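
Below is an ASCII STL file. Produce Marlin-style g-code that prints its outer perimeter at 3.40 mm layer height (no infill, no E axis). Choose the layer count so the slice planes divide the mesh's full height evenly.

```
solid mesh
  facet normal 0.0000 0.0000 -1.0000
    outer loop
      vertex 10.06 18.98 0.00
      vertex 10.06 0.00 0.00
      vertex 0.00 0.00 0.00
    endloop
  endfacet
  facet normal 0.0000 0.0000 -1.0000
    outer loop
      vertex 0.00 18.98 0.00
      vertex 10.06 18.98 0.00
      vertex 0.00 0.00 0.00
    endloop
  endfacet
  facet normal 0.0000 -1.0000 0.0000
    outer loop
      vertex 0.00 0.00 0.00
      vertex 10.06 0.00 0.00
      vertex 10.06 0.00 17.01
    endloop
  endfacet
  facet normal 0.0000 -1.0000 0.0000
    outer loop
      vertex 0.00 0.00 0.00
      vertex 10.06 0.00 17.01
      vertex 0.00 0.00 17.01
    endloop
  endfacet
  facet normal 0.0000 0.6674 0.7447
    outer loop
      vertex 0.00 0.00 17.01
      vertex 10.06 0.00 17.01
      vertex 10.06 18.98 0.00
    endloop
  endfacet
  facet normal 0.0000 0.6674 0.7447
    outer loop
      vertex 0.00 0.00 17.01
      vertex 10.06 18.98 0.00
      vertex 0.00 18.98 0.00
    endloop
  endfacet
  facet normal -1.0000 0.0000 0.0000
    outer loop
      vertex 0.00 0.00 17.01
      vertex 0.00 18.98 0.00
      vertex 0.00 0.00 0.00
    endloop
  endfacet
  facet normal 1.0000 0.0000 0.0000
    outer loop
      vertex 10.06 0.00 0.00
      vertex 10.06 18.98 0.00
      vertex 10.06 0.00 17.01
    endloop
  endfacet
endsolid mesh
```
; perimeter-only toolpath
G21 ; units = mm
G90 ; absolute positioning
G28 ; home
; layer 1
G0 Z3.40
G0 X0.00 Y0.00
G1 X10.06 Y0.00
G1 X10.06 Y15.18
G1 X0.00 Y15.18
G1 X0.00 Y0.00
; layer 2
G0 Z6.80
G0 X0.00 Y0.00
G1 X10.06 Y0.00
G1 X10.06 Y11.39
G1 X0.00 Y11.39
G1 X0.00 Y0.00
; layer 3
G0 Z10.21
G0 X0.00 Y0.00
G1 X10.06 Y0.00
G1 X10.06 Y7.59
G1 X0.00 Y7.59
G1 X0.00 Y0.00
; layer 4
G0 Z13.61
G0 X0.00 Y0.00
G1 X10.06 Y0.00
G1 X10.06 Y3.80
G1 X0.00 Y3.80
G1 X0.00 Y0.00
M2 ; end

The solid is a wedge (ramp): 10.1 × 19 mm base, rising to 17 mm along the y=0 edge and sloping linearly to z=0 at y=19. Slicing at Δz = 3.40 mm — 5 equal slices spanning the solid's height, so layer i sits at z = i·h/5 — gives 4 non-empty perimeters. Each is a 4-segment closed polygon; G0 lifts to the layer z and rapids to the start vertex, then G1 traces the edges. The cross-section shrinks linearly with z (the slice at the apex is degenerate and omitted).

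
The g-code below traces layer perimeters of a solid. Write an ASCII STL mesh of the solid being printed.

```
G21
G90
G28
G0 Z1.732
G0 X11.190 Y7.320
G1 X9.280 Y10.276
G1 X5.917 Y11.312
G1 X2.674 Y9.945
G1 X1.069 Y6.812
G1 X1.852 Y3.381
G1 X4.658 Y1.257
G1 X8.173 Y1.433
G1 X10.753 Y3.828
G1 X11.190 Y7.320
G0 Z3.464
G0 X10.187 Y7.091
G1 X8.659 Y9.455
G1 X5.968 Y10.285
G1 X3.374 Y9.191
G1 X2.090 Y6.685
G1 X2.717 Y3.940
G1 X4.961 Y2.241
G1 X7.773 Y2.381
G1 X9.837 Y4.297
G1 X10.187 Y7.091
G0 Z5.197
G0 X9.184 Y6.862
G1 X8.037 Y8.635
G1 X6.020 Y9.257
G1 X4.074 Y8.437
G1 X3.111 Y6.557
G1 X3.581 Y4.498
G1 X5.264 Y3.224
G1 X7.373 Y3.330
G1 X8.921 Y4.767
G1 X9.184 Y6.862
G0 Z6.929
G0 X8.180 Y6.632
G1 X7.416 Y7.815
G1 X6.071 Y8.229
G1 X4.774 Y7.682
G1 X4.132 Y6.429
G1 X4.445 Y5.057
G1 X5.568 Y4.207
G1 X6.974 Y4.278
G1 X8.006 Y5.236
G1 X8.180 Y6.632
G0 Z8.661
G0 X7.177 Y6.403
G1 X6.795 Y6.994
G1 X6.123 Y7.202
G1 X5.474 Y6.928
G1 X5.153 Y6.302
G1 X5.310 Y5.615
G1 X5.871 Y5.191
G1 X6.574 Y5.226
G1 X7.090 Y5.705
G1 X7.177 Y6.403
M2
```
solid part
  facet normal 0.0000 0.0000 -1.0000
    outer loop
      vertex 5.865 12.340 0.000
      vertex 9.901 11.096 0.000
      vertex 12.193 7.549 0.000
    endloop
  endfacet
  facet normal 0.0000 0.0000 -1.0000
    outer loop
      vertex 1.974 10.699 0.000
      vertex 5.865 12.340 0.000
      vertex 12.193 7.549 0.000
    endloop
  endfacet
  facet normal 0.0000 0.0000 -1.0000
    outer loop
      vertex 0.048 6.940 0.000
      vertex 1.974 10.699 0.000
      vertex 12.193 7.549 0.000
    endloop
  endfacet
  facet normal 0.0000 0.0000 -1.0000
    outer loop
      vertex 0.988 2.823 0.000
      vertex 0.048 6.940 0.000
      vertex 12.193 7.549 0.000
    endloop
  endfacet
  facet normal 0.0000 0.0000 -1.0000
    outer loop
      vertex 4.355 0.274 0.000
      vertex 0.988 2.823 0.000
      vertex 12.193 7.549 0.000
    endloop
  endfacet
  facet normal 0.0000 0.0000 -1.0000
    outer loop
      vertex 8.573 0.485 0.000
      vertex 4.355 0.274 0.000
      vertex 12.193 7.549 0.000
    endloop
  endfacet
  facet normal 0.0000 0.0000 -1.0000
    outer loop
      vertex 11.669 3.359 0.000
      vertex 8.573 0.485 0.000
      vertex 12.193 7.549 0.000
    endloop
  endfacet
  facet normal 0.7334 0.4739 0.4874
    outer loop
      vertex 12.193 7.549 0.000
      vertex 9.901 11.096 0.000
      vertex 6.174 6.174 10.393
    endloop
  endfacet
  facet normal 0.2572 0.8344 0.4874
    outer loop
      vertex 9.901 11.096 0.000
      vertex 5.865 12.340 0.000
      vertex 6.174 6.174 10.393
    endloop
  endfacet
  facet normal -0.3393 0.8045 0.4874
    outer loop
      vertex 5.865 12.340 0.000
      vertex 1.974 10.699 0.000
      vertex 6.174 6.174 10.393
    endloop
  endfacet
  facet normal -0.7771 0.3982 0.4874
    outer loop
      vertex 1.974 10.699 0.000
      vertex 0.048 6.940 0.000
      vertex 6.174 6.174 10.393
    endloop
  endfacet
  facet normal -0.8513 -0.1944 0.4874
    outer loop
      vertex 0.048 6.940 0.000
      vertex 0.988 2.823 0.000
      vertex 6.174 6.174 10.393
    endloop
  endfacet
  facet normal -0.5270 -0.6962 0.4874
    outer loop
      vertex 0.988 2.823 0.000
      vertex 4.355 0.274 0.000
      vertex 6.174 6.174 10.393
    endloop
  endfacet
  facet normal 0.0436 -0.8721 0.4874
    outer loop
      vertex 4.355 0.274 0.000
      vertex 8.573 0.485 0.000
      vertex 6.174 6.174 10.393
    endloop
  endfacet
  facet normal 0.5941 -0.6399 0.4874
    outer loop
      vertex 8.573 0.485 0.000
      vertex 11.669 3.359 0.000
      vertex 6.174 6.174 10.393
    endloop
  endfacet
  facet normal 0.8664 -0.1084 0.4874
    outer loop
      vertex 11.669 3.359 0.000
      vertex 12.193 7.549 0.000
      vertex 6.174 6.174 10.393
    endloop
  endfacet
endsolid part

The G0 Z moves step by Δz≈1.732 mm. The G1 loops shrink linearly with z, so the solid tapers from its base footprint up to z≈10.4. Closing with a flat bottom cap and the tapered top and triangulating gives 16 facets — a regular 9-sided pyramid, base circumscribed radius ≈ 6.17 mm, apex at z ≈ 10.4 mm.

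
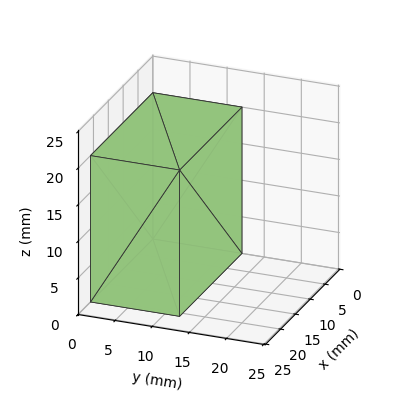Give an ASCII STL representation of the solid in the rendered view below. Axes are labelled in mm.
Reading the render: the shape is a rectangular box, roughly 21 × 12 mm footprint and 20 mm tall (dimensions read to the nearest mm from the axis ticks). For the STL, each face is triangulated and given an outward normal.

solid part
  facet normal 0.0000 0.0000 -1.0000
    outer loop
      vertex 21.00 12.00 0.00
      vertex 21.00 0.00 0.00
      vertex 0.00 0.00 0.00
    endloop
  endfacet
  facet normal 0.0000 0.0000 -1.0000
    outer loop
      vertex 0.00 12.00 0.00
      vertex 21.00 12.00 0.00
      vertex 0.00 0.00 0.00
    endloop
  endfacet
  facet normal 0.0000 0.0000 1.0000
    outer loop
      vertex 0.00 0.00 20.00
      vertex 21.00 0.00 20.00
      vertex 21.00 12.00 20.00
    endloop
  endfacet
  facet normal 0.0000 0.0000 1.0000
    outer loop
      vertex 0.00 0.00 20.00
      vertex 21.00 12.00 20.00
      vertex 0.00 12.00 20.00
    endloop
  endfacet
  facet normal 0.0000 -1.0000 0.0000
    outer loop
      vertex 0.00 0.00 0.00
      vertex 21.00 0.00 0.00
      vertex 21.00 0.00 20.00
    endloop
  endfacet
  facet normal 0.0000 -1.0000 0.0000
    outer loop
      vertex 0.00 0.00 0.00
      vertex 21.00 0.00 20.00
      vertex 0.00 0.00 20.00
    endloop
  endfacet
  facet normal 0.0000 1.0000 0.0000
    outer loop
      vertex 21.00 12.00 20.00
      vertex 21.00 12.00 0.00
      vertex 0.00 12.00 0.00
    endloop
  endfacet
  facet normal 0.0000 1.0000 0.0000
    outer loop
      vertex 0.00 12.00 20.00
      vertex 21.00 12.00 20.00
      vertex 0.00 12.00 0.00
    endloop
  endfacet
  facet normal -1.0000 0.0000 0.0000
    outer loop
      vertex 0.00 12.00 20.00
      vertex 0.00 12.00 0.00
      vertex 0.00 0.00 0.00
    endloop
  endfacet
  facet normal -1.0000 0.0000 0.0000
    outer loop
      vertex 0.00 0.00 20.00
      vertex 0.00 12.00 20.00
      vertex 0.00 0.00 0.00
    endloop
  endfacet
  facet normal 1.0000 0.0000 0.0000
    outer loop
      vertex 21.00 0.00 0.00
      vertex 21.00 12.00 0.00
      vertex 21.00 12.00 20.00
    endloop
  endfacet
  facet normal 1.0000 0.0000 0.0000
    outer loop
      vertex 21.00 0.00 0.00
      vertex 21.00 12.00 20.00
      vertex 21.00 0.00 20.00
    endloop
  endfacet
endsolid part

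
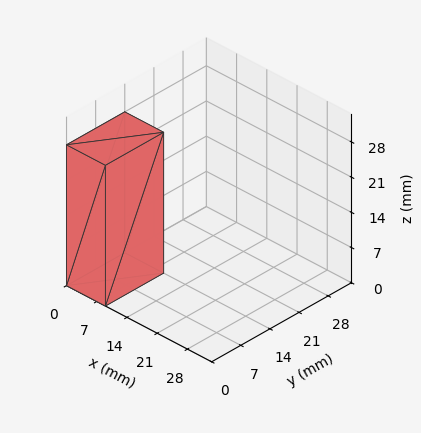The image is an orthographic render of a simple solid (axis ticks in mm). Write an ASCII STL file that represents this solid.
Reading the render: the shape is a rectangular box, roughly 9 × 14 mm footprint and 28 mm tall (dimensions read to the nearest mm from the axis ticks). For the STL, each face is triangulated and given an outward normal.

solid part
  facet normal 0.0000 0.0000 -1.0000
    outer loop
      vertex 9.0 14.0 0.0
      vertex 9.0 0.0 0.0
      vertex 0.0 0.0 0.0
    endloop
  endfacet
  facet normal 0.0000 0.0000 -1.0000
    outer loop
      vertex 0.0 14.0 0.0
      vertex 9.0 14.0 0.0
      vertex 0.0 0.0 0.0
    endloop
  endfacet
  facet normal 0.0000 0.0000 1.0000
    outer loop
      vertex 0.0 0.0 28.0
      vertex 9.0 0.0 28.0
      vertex 9.0 14.0 28.0
    endloop
  endfacet
  facet normal 0.0000 0.0000 1.0000
    outer loop
      vertex 0.0 0.0 28.0
      vertex 9.0 14.0 28.0
      vertex 0.0 14.0 28.0
    endloop
  endfacet
  facet normal 0.0000 -1.0000 0.0000
    outer loop
      vertex 0.0 0.0 0.0
      vertex 9.0 0.0 0.0
      vertex 9.0 0.0 28.0
    endloop
  endfacet
  facet normal 0.0000 -1.0000 0.0000
    outer loop
      vertex 0.0 0.0 0.0
      vertex 9.0 0.0 28.0
      vertex 0.0 0.0 28.0
    endloop
  endfacet
  facet normal 0.0000 1.0000 0.0000
    outer loop
      vertex 9.0 14.0 28.0
      vertex 9.0 14.0 0.0
      vertex 0.0 14.0 0.0
    endloop
  endfacet
  facet normal 0.0000 1.0000 0.0000
    outer loop
      vertex 0.0 14.0 28.0
      vertex 9.0 14.0 28.0
      vertex 0.0 14.0 0.0
    endloop
  endfacet
  facet normal -1.0000 0.0000 0.0000
    outer loop
      vertex 0.0 14.0 28.0
      vertex 0.0 14.0 0.0
      vertex 0.0 0.0 0.0
    endloop
  endfacet
  facet normal -1.0000 0.0000 0.0000
    outer loop
      vertex 0.0 0.0 28.0
      vertex 0.0 14.0 28.0
      vertex 0.0 0.0 0.0
    endloop
  endfacet
  facet normal 1.0000 0.0000 0.0000
    outer loop
      vertex 9.0 0.0 0.0
      vertex 9.0 14.0 0.0
      vertex 9.0 14.0 28.0
    endloop
  endfacet
  facet normal 1.0000 0.0000 0.0000
    outer loop
      vertex 9.0 0.0 0.0
      vertex 9.0 14.0 28.0
      vertex 9.0 0.0 28.0
    endloop
  endfacet
endsolid part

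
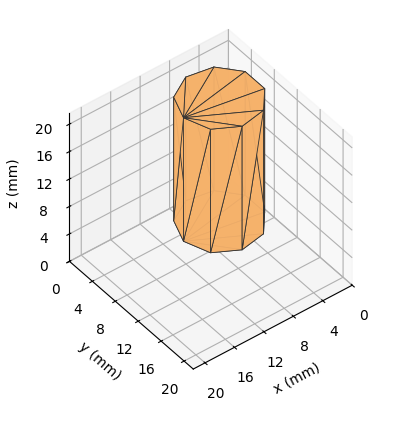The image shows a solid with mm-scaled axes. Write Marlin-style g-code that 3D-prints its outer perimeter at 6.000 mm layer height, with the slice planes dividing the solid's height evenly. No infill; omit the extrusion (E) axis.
Reading the render: the shape is a regular 9-sided prism (a cylinder approximated with 9 flat sides), circumscribed radius ≈ 5 mm, height ≈ 18 mm (dimensions read to the nearest mm from the axis ticks). For the g-code, the solid's height is divided into equal slices at the stated Δz and each level perimeter traced with G1 moves after a G0 lift.

; perimeter-only toolpath
G21 ; units = mm
G90 ; absolute positioning
G28 ; home
; layer 1
G0 Z6.000
G0 X10.000 Y5.000
G1 X8.830 Y8.214
G1 X5.868 Y9.924
G1 X2.500 Y9.330
G1 X0.302 Y6.710
G1 X0.302 Y3.290
G1 X2.500 Y0.670
G1 X5.868 Y0.076
G1 X8.830 Y1.786
G1 X10.000 Y5.000
; layer 2
G0 Z12.000
G0 X10.000 Y5.000
G1 X8.830 Y8.214
G1 X5.868 Y9.924
G1 X2.500 Y9.330
G1 X0.302 Y6.710
G1 X0.302 Y3.290
G1 X2.500 Y0.670
G1 X5.868 Y0.076
G1 X8.830 Y1.786
G1 X10.000 Y5.000
; layer 3
G0 Z18.000
G0 X10.000 Y5.000
G1 X8.830 Y8.214
G1 X5.868 Y9.924
G1 X2.500 Y9.330
G1 X0.302 Y6.710
G1 X0.302 Y3.290
G1 X2.500 Y0.670
G1 X5.868 Y0.076
G1 X8.830 Y1.786
G1 X10.000 Y5.000
M2 ; end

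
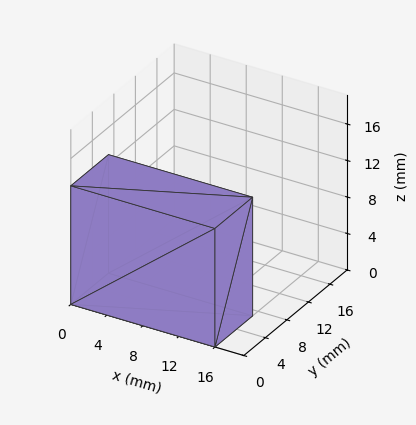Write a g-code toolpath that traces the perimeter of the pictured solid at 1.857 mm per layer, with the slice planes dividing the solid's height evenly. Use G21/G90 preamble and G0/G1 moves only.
Reading the render: the shape is a rectangular box, roughly 16 × 7 mm footprint and 13 mm tall (dimensions read to the nearest mm from the axis ticks). For the g-code, the solid's height is divided into equal slices at the stated Δz and each level perimeter traced with G1 moves after a G0 lift.

; perimeter-only toolpath
G21 ; units = mm
G90 ; absolute positioning
G28 ; home
; layer 1
G0 Z1.857
G0 X0.000 Y0.000
G1 X16.000 Y0.000
G1 X16.000 Y7.000
G1 X0.000 Y7.000
G1 X0.000 Y0.000
; layer 2
G0 Z3.714
G0 X0.000 Y0.000
G1 X16.000 Y0.000
G1 X16.000 Y7.000
G1 X0.000 Y7.000
G1 X0.000 Y0.000
; layer 3
G0 Z5.571
G0 X0.000 Y0.000
G1 X16.000 Y0.000
G1 X16.000 Y7.000
G1 X0.000 Y7.000
G1 X0.000 Y0.000
; layer 4
G0 Z7.429
G0 X0.000 Y0.000
G1 X16.000 Y0.000
G1 X16.000 Y7.000
G1 X0.000 Y7.000
G1 X0.000 Y0.000
; layer 5
G0 Z9.286
G0 X0.000 Y0.000
G1 X16.000 Y0.000
G1 X16.000 Y7.000
G1 X0.000 Y7.000
G1 X0.000 Y0.000
; layer 6
G0 Z11.143
G0 X0.000 Y0.000
G1 X16.000 Y0.000
G1 X16.000 Y7.000
G1 X0.000 Y7.000
G1 X0.000 Y0.000
; layer 7
G0 Z13.000
G0 X0.000 Y0.000
G1 X16.000 Y0.000
G1 X16.000 Y7.000
G1 X0.000 Y7.000
G1 X0.000 Y0.000
M2 ; end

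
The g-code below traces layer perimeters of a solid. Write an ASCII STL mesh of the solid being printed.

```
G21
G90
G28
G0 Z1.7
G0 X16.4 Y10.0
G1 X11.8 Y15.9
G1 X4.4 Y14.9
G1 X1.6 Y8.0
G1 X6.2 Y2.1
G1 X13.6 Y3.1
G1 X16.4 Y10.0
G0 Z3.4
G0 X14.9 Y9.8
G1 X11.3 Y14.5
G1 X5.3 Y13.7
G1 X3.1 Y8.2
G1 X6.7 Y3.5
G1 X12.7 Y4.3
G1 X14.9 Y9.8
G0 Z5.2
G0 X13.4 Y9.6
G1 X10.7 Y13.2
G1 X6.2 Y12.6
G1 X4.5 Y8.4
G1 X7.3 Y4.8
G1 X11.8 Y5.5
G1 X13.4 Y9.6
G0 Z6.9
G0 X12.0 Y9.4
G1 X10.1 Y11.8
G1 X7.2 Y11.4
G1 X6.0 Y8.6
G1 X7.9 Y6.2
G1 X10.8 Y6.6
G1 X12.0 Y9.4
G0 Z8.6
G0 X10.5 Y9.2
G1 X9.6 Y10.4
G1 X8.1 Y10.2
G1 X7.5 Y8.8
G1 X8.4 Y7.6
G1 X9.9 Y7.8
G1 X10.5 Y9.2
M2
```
solid part
  facet normal 0.0000 0.0000 -1.0000
    outer loop
      vertex 3.5 16.1 0.0
      vertex 12.4 17.3 0.0
      vertex 17.9 10.2 0.0
    endloop
  endfacet
  facet normal 0.0000 0.0000 -1.0000
    outer loop
      vertex 0.1 7.8 0.0
      vertex 3.5 16.1 0.0
      vertex 17.9 10.2 0.0
    endloop
  endfacet
  facet normal 0.0000 0.0000 -1.0000
    outer loop
      vertex 5.6 0.7 0.0
      vertex 0.1 7.8 0.0
      vertex 17.9 10.2 0.0
    endloop
  endfacet
  facet normal 0.0000 0.0000 -1.0000
    outer loop
      vertex 14.5 1.9 0.0
      vertex 5.6 0.7 0.0
      vertex 17.9 10.2 0.0
    endloop
  endfacet
  facet normal 0.6311 0.4889 0.6023
    outer loop
      vertex 17.9 10.2 0.0
      vertex 12.4 17.3 0.0
      vertex 9.0 9.0 10.3
    endloop
  endfacet
  facet normal -0.1067 0.7911 0.6023
    outer loop
      vertex 12.4 17.3 0.0
      vertex 3.5 16.1 0.0
      vertex 9.0 9.0 10.3
    endloop
  endfacet
  facet normal -0.7384 0.3025 0.6028
    outer loop
      vertex 3.5 16.1 0.0
      vertex 0.1 7.8 0.0
      vertex 9.0 9.0 10.3
    endloop
  endfacet
  facet normal -0.6311 -0.4889 0.6023
    outer loop
      vertex 0.1 7.8 0.0
      vertex 5.6 0.7 0.0
      vertex 9.0 9.0 10.3
    endloop
  endfacet
  facet normal 0.1067 -0.7911 0.6023
    outer loop
      vertex 5.6 0.7 0.0
      vertex 14.5 1.9 0.0
      vertex 9.0 9.0 10.3
    endloop
  endfacet
  facet normal 0.7384 -0.3025 0.6028
    outer loop
      vertex 14.5 1.9 0.0
      vertex 17.9 10.2 0.0
      vertex 9.0 9.0 10.3
    endloop
  endfacet
endsolid part

The G0 Z moves step by Δz≈1.7 mm. The G1 loops shrink linearly with z, so the solid tapers from its base footprint up to z≈10.3. Closing with a flat bottom cap and the tapered top and triangulating gives 10 facets — a regular 6-sided pyramid, base circumscribed radius ≈ 9 mm, apex at z ≈ 10.3 mm.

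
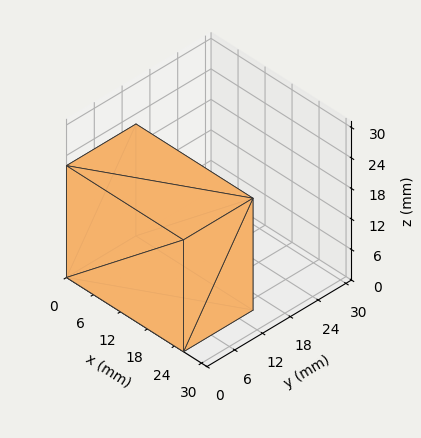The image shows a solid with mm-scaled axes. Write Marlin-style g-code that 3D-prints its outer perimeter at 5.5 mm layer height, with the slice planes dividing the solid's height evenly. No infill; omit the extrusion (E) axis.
Reading the render: the shape is a rectangular box, roughly 26 × 15 mm footprint and 22 mm tall (dimensions read to the nearest mm from the axis ticks). For the g-code, the solid's height is divided into equal slices at the stated Δz and each level perimeter traced with G1 moves after a G0 lift.

; perimeter-only toolpath
G21 ; units = mm
G90 ; absolute positioning
G28 ; home
; layer 1
G0 Z5.5
G0 X0.0 Y0.0
G1 X26.0 Y0.0
G1 X26.0 Y15.0
G1 X0.0 Y15.0
G1 X0.0 Y0.0
; layer 2
G0 Z11.0
G0 X0.0 Y0.0
G1 X26.0 Y0.0
G1 X26.0 Y15.0
G1 X0.0 Y15.0
G1 X0.0 Y0.0
; layer 3
G0 Z16.5
G0 X0.0 Y0.0
G1 X26.0 Y0.0
G1 X26.0 Y15.0
G1 X0.0 Y15.0
G1 X0.0 Y0.0
; layer 4
G0 Z22.0
G0 X0.0 Y0.0
G1 X26.0 Y0.0
G1 X26.0 Y15.0
G1 X0.0 Y15.0
G1 X0.0 Y0.0
M2 ; end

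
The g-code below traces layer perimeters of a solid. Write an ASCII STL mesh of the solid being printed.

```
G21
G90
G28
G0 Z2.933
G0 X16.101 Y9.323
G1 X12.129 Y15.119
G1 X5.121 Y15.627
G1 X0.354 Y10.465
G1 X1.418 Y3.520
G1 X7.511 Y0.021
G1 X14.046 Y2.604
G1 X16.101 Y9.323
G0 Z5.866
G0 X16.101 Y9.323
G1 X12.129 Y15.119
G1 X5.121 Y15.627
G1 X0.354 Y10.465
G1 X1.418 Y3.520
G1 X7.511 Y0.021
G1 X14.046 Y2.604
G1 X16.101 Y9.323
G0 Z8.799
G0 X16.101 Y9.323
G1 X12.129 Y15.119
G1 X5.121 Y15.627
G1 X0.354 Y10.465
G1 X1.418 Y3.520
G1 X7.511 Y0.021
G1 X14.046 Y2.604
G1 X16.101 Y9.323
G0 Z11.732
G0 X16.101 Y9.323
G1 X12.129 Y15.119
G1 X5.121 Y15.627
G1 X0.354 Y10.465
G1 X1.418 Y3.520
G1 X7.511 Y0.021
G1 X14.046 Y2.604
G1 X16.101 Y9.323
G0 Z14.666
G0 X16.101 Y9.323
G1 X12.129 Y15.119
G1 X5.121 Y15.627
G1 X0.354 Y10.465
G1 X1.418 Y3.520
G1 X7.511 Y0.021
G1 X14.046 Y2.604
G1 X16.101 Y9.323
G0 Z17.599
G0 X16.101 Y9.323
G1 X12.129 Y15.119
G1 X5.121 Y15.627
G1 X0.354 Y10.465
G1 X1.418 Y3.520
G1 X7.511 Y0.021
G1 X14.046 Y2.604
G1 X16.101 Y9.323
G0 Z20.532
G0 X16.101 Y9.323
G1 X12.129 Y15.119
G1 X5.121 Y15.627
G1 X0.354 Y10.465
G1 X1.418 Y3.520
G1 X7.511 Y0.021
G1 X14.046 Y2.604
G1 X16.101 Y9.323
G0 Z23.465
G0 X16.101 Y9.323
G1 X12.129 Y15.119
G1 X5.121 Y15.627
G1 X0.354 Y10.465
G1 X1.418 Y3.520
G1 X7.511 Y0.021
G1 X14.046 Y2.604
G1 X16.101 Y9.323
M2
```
solid part
  facet normal 0.0000 0.0000 -1.0000
    outer loop
      vertex 5.121 15.627 0.000
      vertex 12.129 15.119 0.000
      vertex 16.101 9.323 0.000
    endloop
  endfacet
  facet normal 0.0000 0.0000 -1.0000
    outer loop
      vertex 0.354 10.465 0.000
      vertex 5.121 15.627 0.000
      vertex 16.101 9.323 0.000
    endloop
  endfacet
  facet normal 0.0000 0.0000 -1.0000
    outer loop
      vertex 1.418 3.520 0.000
      vertex 0.354 10.465 0.000
      vertex 16.101 9.323 0.000
    endloop
  endfacet
  facet normal 0.0000 0.0000 -1.0000
    outer loop
      vertex 7.511 0.021 0.000
      vertex 1.418 3.520 0.000
      vertex 16.101 9.323 0.000
    endloop
  endfacet
  facet normal 0.0000 0.0000 -1.0000
    outer loop
      vertex 14.046 2.604 0.000
      vertex 7.511 0.021 0.000
      vertex 16.101 9.323 0.000
    endloop
  endfacet
  facet normal 0.0000 0.0000 1.0000
    outer loop
      vertex 16.101 9.323 23.465
      vertex 12.129 15.119 23.465
      vertex 5.121 15.627 23.465
    endloop
  endfacet
  facet normal 0.0000 0.0000 1.0000
    outer loop
      vertex 16.101 9.323 23.465
      vertex 5.121 15.627 23.465
      vertex 0.354 10.465 23.465
    endloop
  endfacet
  facet normal 0.0000 0.0000 1.0000
    outer loop
      vertex 16.101 9.323 23.465
      vertex 0.354 10.465 23.465
      vertex 1.418 3.520 23.465
    endloop
  endfacet
  facet normal 0.0000 0.0000 1.0000
    outer loop
      vertex 16.101 9.323 23.465
      vertex 1.418 3.520 23.465
      vertex 7.511 0.021 23.465
    endloop
  endfacet
  facet normal 0.0000 0.0000 1.0000
    outer loop
      vertex 16.101 9.323 23.465
      vertex 7.511 0.021 23.465
      vertex 14.046 2.604 23.465
    endloop
  endfacet
  facet normal 0.8249 0.5653 0.0000
    outer loop
      vertex 16.101 9.323 0.000
      vertex 12.129 15.119 0.000
      vertex 12.129 15.119 23.465
    endloop
  endfacet
  facet normal 0.8249 0.5653 0.0000
    outer loop
      vertex 16.101 9.323 0.000
      vertex 12.129 15.119 23.465
      vertex 16.101 9.323 23.465
    endloop
  endfacet
  facet normal 0.0723 0.9974 0.0000
    outer loop
      vertex 12.129 15.119 0.000
      vertex 5.121 15.627 0.000
      vertex 5.121 15.627 23.465
    endloop
  endfacet
  facet normal 0.0723 0.9974 0.0000
    outer loop
      vertex 12.129 15.119 0.000
      vertex 5.121 15.627 23.465
      vertex 12.129 15.119 23.465
    endloop
  endfacet
  facet normal -0.7347 0.6784 0.0000
    outer loop
      vertex 5.121 15.627 0.000
      vertex 0.354 10.465 0.000
      vertex 0.354 10.465 23.465
    endloop
  endfacet
  facet normal -0.7347 0.6784 0.0000
    outer loop
      vertex 5.121 15.627 0.000
      vertex 0.354 10.465 23.465
      vertex 5.121 15.627 23.465
    endloop
  endfacet
  facet normal -0.9885 -0.1514 0.0000
    outer loop
      vertex 0.354 10.465 0.000
      vertex 1.418 3.520 0.000
      vertex 1.418 3.520 23.465
    endloop
  endfacet
  facet normal -0.9885 -0.1514 0.0000
    outer loop
      vertex 0.354 10.465 0.000
      vertex 1.418 3.520 23.465
      vertex 0.354 10.465 23.465
    endloop
  endfacet
  facet normal -0.4980 -0.8672 0.0000
    outer loop
      vertex 1.418 3.520 0.000
      vertex 7.511 0.021 0.000
      vertex 7.511 0.021 23.465
    endloop
  endfacet
  facet normal -0.4980 -0.8672 0.0000
    outer loop
      vertex 1.418 3.520 0.000
      vertex 7.511 0.021 23.465
      vertex 1.418 3.520 23.465
    endloop
  endfacet
  facet normal 0.3676 -0.9300 0.0000
    outer loop
      vertex 7.511 0.021 0.000
      vertex 14.046 2.604 0.000
      vertex 14.046 2.604 23.465
    endloop
  endfacet
  facet normal 0.3676 -0.9300 0.0000
    outer loop
      vertex 7.511 0.021 0.000
      vertex 14.046 2.604 23.465
      vertex 7.511 0.021 23.465
    endloop
  endfacet
  facet normal 0.9563 -0.2925 0.0000
    outer loop
      vertex 14.046 2.604 0.000
      vertex 16.101 9.323 0.000
      vertex 16.101 9.323 23.465
    endloop
  endfacet
  facet normal 0.9563 -0.2925 0.0000
    outer loop
      vertex 14.046 2.604 0.000
      vertex 16.101 9.323 23.465
      vertex 14.046 2.604 23.465
    endloop
  endfacet
endsolid part

The G0 Z moves step by Δz≈2.933 mm. Every layer's G1 loop is the same polygon, so the solid is a straight extrusion of it from z=0 to z≈23.5. Closing with flat bottom and top caps and triangulating gives 24 facets — a regular 7-sided prism (a cylinder approximated with 7 flat sides), circumscribed radius ≈ 8.1 mm, height ≈ 23.5 mm.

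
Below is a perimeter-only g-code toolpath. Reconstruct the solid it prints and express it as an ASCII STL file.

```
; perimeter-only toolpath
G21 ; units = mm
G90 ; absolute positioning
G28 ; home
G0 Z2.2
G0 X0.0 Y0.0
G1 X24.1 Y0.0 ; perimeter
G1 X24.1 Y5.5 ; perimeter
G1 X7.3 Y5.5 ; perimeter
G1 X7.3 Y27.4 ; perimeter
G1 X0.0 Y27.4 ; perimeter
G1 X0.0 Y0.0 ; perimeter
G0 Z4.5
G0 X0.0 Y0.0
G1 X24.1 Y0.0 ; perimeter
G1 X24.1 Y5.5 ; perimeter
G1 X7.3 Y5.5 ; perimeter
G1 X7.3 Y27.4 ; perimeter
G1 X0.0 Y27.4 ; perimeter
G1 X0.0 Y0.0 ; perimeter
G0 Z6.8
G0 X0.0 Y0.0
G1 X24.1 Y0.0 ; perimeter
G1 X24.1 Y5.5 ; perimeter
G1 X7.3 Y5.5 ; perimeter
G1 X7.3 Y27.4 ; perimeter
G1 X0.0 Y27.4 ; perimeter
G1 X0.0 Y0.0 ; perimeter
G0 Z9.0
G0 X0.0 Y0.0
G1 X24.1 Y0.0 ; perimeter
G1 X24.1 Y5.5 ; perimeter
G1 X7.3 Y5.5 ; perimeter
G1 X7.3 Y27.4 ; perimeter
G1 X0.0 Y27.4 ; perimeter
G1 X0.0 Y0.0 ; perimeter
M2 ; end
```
solid part
  facet normal 0.0000 0.0000 -1.0000
    outer loop
      vertex 24.1 5.5 0.0
      vertex 24.1 0.0 0.0
      vertex 0.0 0.0 0.0
    endloop
  endfacet
  facet normal 0.0000 0.0000 -1.0000
    outer loop
      vertex 7.3 5.5 0.0
      vertex 24.1 5.5 0.0
      vertex 0.0 0.0 0.0
    endloop
  endfacet
  facet normal 0.0000 0.0000 -1.0000
    outer loop
      vertex 7.3 27.4 0.0
      vertex 7.3 5.5 0.0
      vertex 0.0 0.0 0.0
    endloop
  endfacet
  facet normal 0.0000 0.0000 -1.0000
    outer loop
      vertex 0.0 27.4 0.0
      vertex 7.3 27.4 0.0
      vertex 0.0 0.0 0.0
    endloop
  endfacet
  facet normal 0.0000 0.0000 1.0000
    outer loop
      vertex 0.0 0.0 9.0
      vertex 24.1 0.0 9.0
      vertex 24.1 5.5 9.0
    endloop
  endfacet
  facet normal 0.0000 0.0000 1.0000
    outer loop
      vertex 0.0 0.0 9.0
      vertex 24.1 5.5 9.0
      vertex 7.3 5.5 9.0
    endloop
  endfacet
  facet normal 0.0000 0.0000 1.0000
    outer loop
      vertex 0.0 0.0 9.0
      vertex 7.3 5.5 9.0
      vertex 7.3 27.4 9.0
    endloop
  endfacet
  facet normal 0.0000 0.0000 1.0000
    outer loop
      vertex 0.0 0.0 9.0
      vertex 7.3 27.4 9.0
      vertex 0.0 27.4 9.0
    endloop
  endfacet
  facet normal 0.0000 -1.0000 0.0000
    outer loop
      vertex 0.0 0.0 0.0
      vertex 24.1 0.0 0.0
      vertex 24.1 0.0 9.0
    endloop
  endfacet
  facet normal 0.0000 -1.0000 0.0000
    outer loop
      vertex 0.0 0.0 0.0
      vertex 24.1 0.0 9.0
      vertex 0.0 0.0 9.0
    endloop
  endfacet
  facet normal 1.0000 0.0000 0.0000
    outer loop
      vertex 24.1 0.0 0.0
      vertex 24.1 5.5 0.0
      vertex 24.1 5.5 9.0
    endloop
  endfacet
  facet normal 1.0000 0.0000 0.0000
    outer loop
      vertex 24.1 0.0 0.0
      vertex 24.1 5.5 9.0
      vertex 24.1 0.0 9.0
    endloop
  endfacet
  facet normal 0.0000 1.0000 0.0000
    outer loop
      vertex 24.1 5.5 0.0
      vertex 7.3 5.5 0.0
      vertex 7.3 5.5 9.0
    endloop
  endfacet
  facet normal 0.0000 1.0000 0.0000
    outer loop
      vertex 24.1 5.5 0.0
      vertex 7.3 5.5 9.0
      vertex 24.1 5.5 9.0
    endloop
  endfacet
  facet normal 1.0000 0.0000 0.0000
    outer loop
      vertex 7.3 5.5 0.0
      vertex 7.3 27.4 0.0
      vertex 7.3 27.4 9.0
    endloop
  endfacet
  facet normal 1.0000 0.0000 0.0000
    outer loop
      vertex 7.3 5.5 0.0
      vertex 7.3 27.4 9.0
      vertex 7.3 5.5 9.0
    endloop
  endfacet
  facet normal 0.0000 1.0000 0.0000
    outer loop
      vertex 7.3 27.4 0.0
      vertex 0.0 27.4 0.0
      vertex 0.0 27.4 9.0
    endloop
  endfacet
  facet normal 0.0000 1.0000 0.0000
    outer loop
      vertex 7.3 27.4 0.0
      vertex 0.0 27.4 9.0
      vertex 7.3 27.4 9.0
    endloop
  endfacet
  facet normal -1.0000 0.0000 0.0000
    outer loop
      vertex 0.0 27.4 0.0
      vertex 0.0 0.0 0.0
      vertex 0.0 0.0 9.0
    endloop
  endfacet
  facet normal -1.0000 0.0000 0.0000
    outer loop
      vertex 0.0 27.4 0.0
      vertex 0.0 0.0 9.0
      vertex 0.0 27.4 9.0
    endloop
  endfacet
endsolid part

The G0 Z moves step by Δz≈2.2 mm. Every layer's G1 loop is the same polygon, so the solid is a straight extrusion of it from z=0 to z≈9. Closing with flat bottom and top caps and triangulating gives 20 facets — an L-shaped prism: outer 24.1 × 27.4 mm, arm thicknesses ≈ 5.5 mm (horizontal) and 7.3 mm (vertical), extruded 9 mm in z.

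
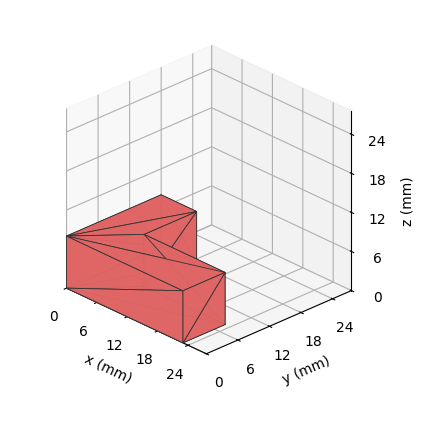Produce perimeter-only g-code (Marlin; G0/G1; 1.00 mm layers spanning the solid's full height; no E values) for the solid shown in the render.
Reading the render: the shape is an L-shaped prism: outer 23 × 18 mm, arm thicknesses ≈ 8 mm (horizontal) and 7 mm (vertical), extruded 8 mm in z (dimensions read to the nearest mm from the axis ticks). For the g-code, the solid's height is divided into equal slices at the stated Δz and each level perimeter traced with G1 moves after a G0 lift.

; perimeter-only toolpath
G21 ; units = mm
G90 ; absolute positioning
G28 ; home
; layer 1
G0 Z1.00
G0 X0.00 Y0.00
G1 X23.00 Y0.00
G1 X23.00 Y8.00
G1 X7.00 Y8.00
G1 X7.00 Y18.00
G1 X0.00 Y18.00
G1 X0.00 Y0.00
; layer 2
G0 Z2.00
G0 X0.00 Y0.00
G1 X23.00 Y0.00
G1 X23.00 Y8.00
G1 X7.00 Y8.00
G1 X7.00 Y18.00
G1 X0.00 Y18.00
G1 X0.00 Y0.00
; layer 3
G0 Z3.00
G0 X0.00 Y0.00
G1 X23.00 Y0.00
G1 X23.00 Y8.00
G1 X7.00 Y8.00
G1 X7.00 Y18.00
G1 X0.00 Y18.00
G1 X0.00 Y0.00
; layer 4
G0 Z4.00
G0 X0.00 Y0.00
G1 X23.00 Y0.00
G1 X23.00 Y8.00
G1 X7.00 Y8.00
G1 X7.00 Y18.00
G1 X0.00 Y18.00
G1 X0.00 Y0.00
; layer 5
G0 Z5.00
G0 X0.00 Y0.00
G1 X23.00 Y0.00
G1 X23.00 Y8.00
G1 X7.00 Y8.00
G1 X7.00 Y18.00
G1 X0.00 Y18.00
G1 X0.00 Y0.00
; layer 6
G0 Z6.00
G0 X0.00 Y0.00
G1 X23.00 Y0.00
G1 X23.00 Y8.00
G1 X7.00 Y8.00
G1 X7.00 Y18.00
G1 X0.00 Y18.00
G1 X0.00 Y0.00
; layer 7
G0 Z7.00
G0 X0.00 Y0.00
G1 X23.00 Y0.00
G1 X23.00 Y8.00
G1 X7.00 Y8.00
G1 X7.00 Y18.00
G1 X0.00 Y18.00
G1 X0.00 Y0.00
; layer 8
G0 Z8.00
G0 X0.00 Y0.00
G1 X23.00 Y0.00
G1 X23.00 Y8.00
G1 X7.00 Y8.00
G1 X7.00 Y18.00
G1 X0.00 Y18.00
G1 X0.00 Y0.00
M2 ; end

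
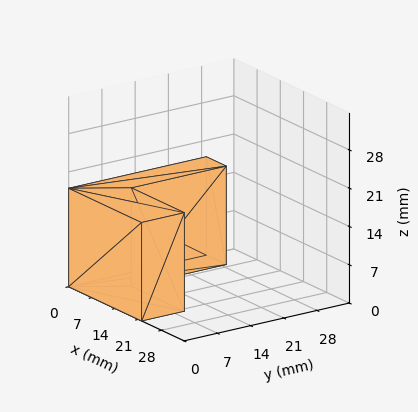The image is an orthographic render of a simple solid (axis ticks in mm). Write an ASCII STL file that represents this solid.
Reading the render: the shape is an L-shaped prism: outer 22 × 29 mm, arm thicknesses ≈ 9 mm (horizontal) and 6 mm (vertical), extruded 18 mm in z (dimensions read to the nearest mm from the axis ticks). For the STL, each face is triangulated and given an outward normal.

solid part
  facet normal 0.0000 0.0000 -1.0000
    outer loop
      vertex 22.000 9.000 0.000
      vertex 22.000 0.000 0.000
      vertex 0.000 0.000 0.000
    endloop
  endfacet
  facet normal 0.0000 0.0000 -1.0000
    outer loop
      vertex 6.000 9.000 0.000
      vertex 22.000 9.000 0.000
      vertex 0.000 0.000 0.000
    endloop
  endfacet
  facet normal 0.0000 0.0000 -1.0000
    outer loop
      vertex 6.000 29.000 0.000
      vertex 6.000 9.000 0.000
      vertex 0.000 0.000 0.000
    endloop
  endfacet
  facet normal 0.0000 0.0000 -1.0000
    outer loop
      vertex 0.000 29.000 0.000
      vertex 6.000 29.000 0.000
      vertex 0.000 0.000 0.000
    endloop
  endfacet
  facet normal 0.0000 0.0000 1.0000
    outer loop
      vertex 0.000 0.000 18.000
      vertex 22.000 0.000 18.000
      vertex 22.000 9.000 18.000
    endloop
  endfacet
  facet normal 0.0000 0.0000 1.0000
    outer loop
      vertex 0.000 0.000 18.000
      vertex 22.000 9.000 18.000
      vertex 6.000 9.000 18.000
    endloop
  endfacet
  facet normal 0.0000 0.0000 1.0000
    outer loop
      vertex 0.000 0.000 18.000
      vertex 6.000 9.000 18.000
      vertex 6.000 29.000 18.000
    endloop
  endfacet
  facet normal 0.0000 0.0000 1.0000
    outer loop
      vertex 0.000 0.000 18.000
      vertex 6.000 29.000 18.000
      vertex 0.000 29.000 18.000
    endloop
  endfacet
  facet normal 0.0000 -1.0000 0.0000
    outer loop
      vertex 0.000 0.000 0.000
      vertex 22.000 0.000 0.000
      vertex 22.000 0.000 18.000
    endloop
  endfacet
  facet normal 0.0000 -1.0000 0.0000
    outer loop
      vertex 0.000 0.000 0.000
      vertex 22.000 0.000 18.000
      vertex 0.000 0.000 18.000
    endloop
  endfacet
  facet normal 1.0000 0.0000 0.0000
    outer loop
      vertex 22.000 0.000 0.000
      vertex 22.000 9.000 0.000
      vertex 22.000 9.000 18.000
    endloop
  endfacet
  facet normal 1.0000 0.0000 0.0000
    outer loop
      vertex 22.000 0.000 0.000
      vertex 22.000 9.000 18.000
      vertex 22.000 0.000 18.000
    endloop
  endfacet
  facet normal 0.0000 1.0000 0.0000
    outer loop
      vertex 22.000 9.000 0.000
      vertex 6.000 9.000 0.000
      vertex 6.000 9.000 18.000
    endloop
  endfacet
  facet normal 0.0000 1.0000 0.0000
    outer loop
      vertex 22.000 9.000 0.000
      vertex 6.000 9.000 18.000
      vertex 22.000 9.000 18.000
    endloop
  endfacet
  facet normal 1.0000 0.0000 0.0000
    outer loop
      vertex 6.000 9.000 0.000
      vertex 6.000 29.000 0.000
      vertex 6.000 29.000 18.000
    endloop
  endfacet
  facet normal 1.0000 0.0000 0.0000
    outer loop
      vertex 6.000 9.000 0.000
      vertex 6.000 29.000 18.000
      vertex 6.000 9.000 18.000
    endloop
  endfacet
  facet normal 0.0000 1.0000 0.0000
    outer loop
      vertex 6.000 29.000 0.000
      vertex 0.000 29.000 0.000
      vertex 0.000 29.000 18.000
    endloop
  endfacet
  facet normal 0.0000 1.0000 0.0000
    outer loop
      vertex 6.000 29.000 0.000
      vertex 0.000 29.000 18.000
      vertex 6.000 29.000 18.000
    endloop
  endfacet
  facet normal -1.0000 0.0000 0.0000
    outer loop
      vertex 0.000 29.000 0.000
      vertex 0.000 0.000 0.000
      vertex 0.000 0.000 18.000
    endloop
  endfacet
  facet normal -1.0000 0.0000 0.0000
    outer loop
      vertex 0.000 29.000 0.000
      vertex 0.000 0.000 18.000
      vertex 0.000 29.000 18.000
    endloop
  endfacet
endsolid part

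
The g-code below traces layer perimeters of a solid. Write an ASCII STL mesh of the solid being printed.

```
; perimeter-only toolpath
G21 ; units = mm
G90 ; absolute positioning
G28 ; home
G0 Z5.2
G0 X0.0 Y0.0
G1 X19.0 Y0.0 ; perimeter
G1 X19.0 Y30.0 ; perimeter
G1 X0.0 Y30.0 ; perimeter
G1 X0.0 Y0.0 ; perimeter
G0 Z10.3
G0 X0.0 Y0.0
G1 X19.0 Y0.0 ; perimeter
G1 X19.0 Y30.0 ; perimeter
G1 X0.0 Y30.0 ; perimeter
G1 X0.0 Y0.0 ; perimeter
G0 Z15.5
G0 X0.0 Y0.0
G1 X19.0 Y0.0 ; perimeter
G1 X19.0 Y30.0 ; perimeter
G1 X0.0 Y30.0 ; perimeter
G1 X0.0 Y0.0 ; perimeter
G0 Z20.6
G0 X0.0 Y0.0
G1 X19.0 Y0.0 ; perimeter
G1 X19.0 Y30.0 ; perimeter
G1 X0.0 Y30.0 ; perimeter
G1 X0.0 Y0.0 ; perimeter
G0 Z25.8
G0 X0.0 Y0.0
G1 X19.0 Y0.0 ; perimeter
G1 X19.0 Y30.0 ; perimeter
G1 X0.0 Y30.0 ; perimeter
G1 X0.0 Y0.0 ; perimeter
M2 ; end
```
solid part
  facet normal 0.0000 0.0000 -1.0000
    outer loop
      vertex 19.0 30.0 0.0
      vertex 19.0 0.0 0.0
      vertex 0.0 0.0 0.0
    endloop
  endfacet
  facet normal 0.0000 0.0000 -1.0000
    outer loop
      vertex 0.0 30.0 0.0
      vertex 19.0 30.0 0.0
      vertex 0.0 0.0 0.0
    endloop
  endfacet
  facet normal 0.0000 0.0000 1.0000
    outer loop
      vertex 0.0 0.0 25.8
      vertex 19.0 0.0 25.8
      vertex 19.0 30.0 25.8
    endloop
  endfacet
  facet normal 0.0000 0.0000 1.0000
    outer loop
      vertex 0.0 0.0 25.8
      vertex 19.0 30.0 25.8
      vertex 0.0 30.0 25.8
    endloop
  endfacet
  facet normal 0.0000 -1.0000 0.0000
    outer loop
      vertex 0.0 0.0 0.0
      vertex 19.0 0.0 0.0
      vertex 19.0 0.0 25.8
    endloop
  endfacet
  facet normal 0.0000 -1.0000 0.0000
    outer loop
      vertex 0.0 0.0 0.0
      vertex 19.0 0.0 25.8
      vertex 0.0 0.0 25.8
    endloop
  endfacet
  facet normal 0.0000 1.0000 0.0000
    outer loop
      vertex 19.0 30.0 25.8
      vertex 19.0 30.0 0.0
      vertex 0.0 30.0 0.0
    endloop
  endfacet
  facet normal 0.0000 1.0000 0.0000
    outer loop
      vertex 0.0 30.0 25.8
      vertex 19.0 30.0 25.8
      vertex 0.0 30.0 0.0
    endloop
  endfacet
  facet normal -1.0000 0.0000 0.0000
    outer loop
      vertex 0.0 30.0 25.8
      vertex 0.0 30.0 0.0
      vertex 0.0 0.0 0.0
    endloop
  endfacet
  facet normal -1.0000 0.0000 0.0000
    outer loop
      vertex 0.0 0.0 25.8
      vertex 0.0 30.0 25.8
      vertex 0.0 0.0 0.0
    endloop
  endfacet
  facet normal 1.0000 0.0000 0.0000
    outer loop
      vertex 19.0 0.0 0.0
      vertex 19.0 30.0 0.0
      vertex 19.0 30.0 25.8
    endloop
  endfacet
  facet normal 1.0000 0.0000 0.0000
    outer loop
      vertex 19.0 0.0 0.0
      vertex 19.0 30.0 25.8
      vertex 19.0 0.0 25.8
    endloop
  endfacet
endsolid part

The G0 Z moves step by Δz≈5.2 mm. Every layer's G1 loop is the same polygon, so the solid is a straight extrusion of it from z=0 to z≈25.8. Closing with flat bottom and top caps and triangulating gives 12 facets — a rectangular box, roughly 19 × 30 mm footprint and 25.8 mm tall.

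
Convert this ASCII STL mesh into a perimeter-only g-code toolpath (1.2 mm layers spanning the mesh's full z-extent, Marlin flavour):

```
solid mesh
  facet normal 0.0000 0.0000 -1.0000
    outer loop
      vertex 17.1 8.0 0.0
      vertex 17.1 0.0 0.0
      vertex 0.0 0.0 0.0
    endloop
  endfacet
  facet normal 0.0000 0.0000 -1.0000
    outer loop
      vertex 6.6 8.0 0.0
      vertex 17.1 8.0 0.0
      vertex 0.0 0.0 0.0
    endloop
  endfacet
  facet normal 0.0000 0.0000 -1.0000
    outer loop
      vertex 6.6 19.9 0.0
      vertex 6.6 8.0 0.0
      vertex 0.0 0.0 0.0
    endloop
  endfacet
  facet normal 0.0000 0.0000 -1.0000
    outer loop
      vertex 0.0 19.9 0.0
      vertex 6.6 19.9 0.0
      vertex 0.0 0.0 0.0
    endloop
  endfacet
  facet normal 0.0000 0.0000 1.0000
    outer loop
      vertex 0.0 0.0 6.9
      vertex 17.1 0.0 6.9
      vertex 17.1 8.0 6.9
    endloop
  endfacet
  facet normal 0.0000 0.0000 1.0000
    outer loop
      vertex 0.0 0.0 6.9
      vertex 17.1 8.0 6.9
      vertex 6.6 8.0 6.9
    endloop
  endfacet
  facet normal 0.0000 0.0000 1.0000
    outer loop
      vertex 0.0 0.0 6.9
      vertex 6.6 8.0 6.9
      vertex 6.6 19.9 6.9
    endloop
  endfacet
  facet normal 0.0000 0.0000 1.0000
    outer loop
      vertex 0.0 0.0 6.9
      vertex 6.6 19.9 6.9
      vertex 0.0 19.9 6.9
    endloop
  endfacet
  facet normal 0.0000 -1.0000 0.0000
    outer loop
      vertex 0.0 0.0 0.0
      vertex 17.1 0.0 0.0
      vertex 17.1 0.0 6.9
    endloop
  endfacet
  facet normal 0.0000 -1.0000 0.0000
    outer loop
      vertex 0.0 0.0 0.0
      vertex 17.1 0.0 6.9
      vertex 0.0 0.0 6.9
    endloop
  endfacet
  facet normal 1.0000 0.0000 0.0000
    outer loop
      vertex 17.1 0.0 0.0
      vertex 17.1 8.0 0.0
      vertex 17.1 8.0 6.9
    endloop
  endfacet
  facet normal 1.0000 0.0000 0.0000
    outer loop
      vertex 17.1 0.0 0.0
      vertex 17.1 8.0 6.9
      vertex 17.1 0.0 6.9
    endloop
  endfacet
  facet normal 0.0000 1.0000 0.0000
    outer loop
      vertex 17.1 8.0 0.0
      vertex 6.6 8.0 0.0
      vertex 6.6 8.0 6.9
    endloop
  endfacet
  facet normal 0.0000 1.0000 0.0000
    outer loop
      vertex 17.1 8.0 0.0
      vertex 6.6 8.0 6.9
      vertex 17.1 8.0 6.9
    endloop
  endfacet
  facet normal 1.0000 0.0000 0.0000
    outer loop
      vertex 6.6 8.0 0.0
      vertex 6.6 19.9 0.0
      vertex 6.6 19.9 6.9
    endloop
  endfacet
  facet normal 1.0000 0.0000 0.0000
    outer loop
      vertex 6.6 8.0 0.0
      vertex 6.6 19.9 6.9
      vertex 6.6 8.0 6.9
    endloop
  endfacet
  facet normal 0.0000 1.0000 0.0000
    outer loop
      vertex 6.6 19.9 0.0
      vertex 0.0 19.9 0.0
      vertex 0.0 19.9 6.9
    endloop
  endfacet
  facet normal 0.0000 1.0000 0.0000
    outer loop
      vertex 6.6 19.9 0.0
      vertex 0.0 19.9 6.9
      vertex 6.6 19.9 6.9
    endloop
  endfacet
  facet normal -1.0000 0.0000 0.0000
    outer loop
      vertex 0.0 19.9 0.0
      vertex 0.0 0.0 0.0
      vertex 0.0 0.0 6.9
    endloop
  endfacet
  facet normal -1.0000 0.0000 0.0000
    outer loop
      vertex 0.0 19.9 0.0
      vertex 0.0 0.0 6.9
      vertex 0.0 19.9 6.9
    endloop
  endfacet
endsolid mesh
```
; perimeter-only toolpath
G21 ; units = mm
G90 ; absolute positioning
G28 ; home
; layer 1
G0 Z1.2
G0 X0.0 Y0.0
G1 X17.1 Y0.0
G1 X17.1 Y8.0
G1 X6.6 Y8.0
G1 X6.6 Y19.9
G1 X0.0 Y19.9
G1 X0.0 Y0.0
; layer 2
G0 Z2.3
G0 X0.0 Y0.0
G1 X17.1 Y0.0
G1 X17.1 Y8.0
G1 X6.6 Y8.0
G1 X6.6 Y19.9
G1 X0.0 Y19.9
G1 X0.0 Y0.0
; layer 3
G0 Z3.5
G0 X0.0 Y0.0
G1 X17.1 Y0.0
G1 X17.1 Y8.0
G1 X6.6 Y8.0
G1 X6.6 Y19.9
G1 X0.0 Y19.9
G1 X0.0 Y0.0
; layer 4
G0 Z4.6
G0 X0.0 Y0.0
G1 X17.1 Y0.0
G1 X17.1 Y8.0
G1 X6.6 Y8.0
G1 X6.6 Y19.9
G1 X0.0 Y19.9
G1 X0.0 Y0.0
; layer 5
G0 Z5.8
G0 X0.0 Y0.0
G1 X17.1 Y0.0
G1 X17.1 Y8.0
G1 X6.6 Y8.0
G1 X6.6 Y19.9
G1 X0.0 Y19.9
G1 X0.0 Y0.0
; layer 6
G0 Z6.9
G0 X0.0 Y0.0
G1 X17.1 Y0.0
G1 X17.1 Y8.0
G1 X6.6 Y8.0
G1 X6.6 Y19.9
G1 X0.0 Y19.9
G1 X0.0 Y0.0
M2 ; end

The solid is an L-shaped prism: outer 17.1 × 19.9 mm, arm thicknesses ≈ 8 mm (horizontal) and 6.6 mm (vertical), extruded 6.9 mm in z. Slicing at Δz = 1.2 mm — 6 equal slices spanning the solid's height, so layer i sits at z = i·h/6 — gives 6 non-empty perimeters. Each is a 6-segment closed polygon; G0 lifts to the layer z and rapids to the start vertex, then G1 traces the edges.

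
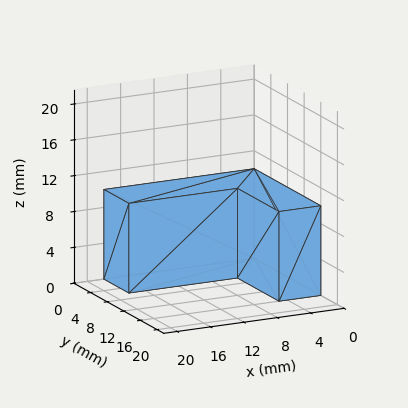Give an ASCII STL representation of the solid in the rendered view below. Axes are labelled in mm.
Reading the render: the shape is an L-shaped prism: outer 18 × 16 mm, arm thicknesses ≈ 6 mm (horizontal) and 5 mm (vertical), extruded 10 mm in z (dimensions read to the nearest mm from the axis ticks). For the STL, each face is triangulated and given an outward normal.

solid part
  facet normal 0.0000 0.0000 -1.0000
    outer loop
      vertex 18.000 6.000 0.000
      vertex 18.000 0.000 0.000
      vertex 0.000 0.000 0.000
    endloop
  endfacet
  facet normal 0.0000 0.0000 -1.0000
    outer loop
      vertex 5.000 6.000 0.000
      vertex 18.000 6.000 0.000
      vertex 0.000 0.000 0.000
    endloop
  endfacet
  facet normal 0.0000 0.0000 -1.0000
    outer loop
      vertex 5.000 16.000 0.000
      vertex 5.000 6.000 0.000
      vertex 0.000 0.000 0.000
    endloop
  endfacet
  facet normal 0.0000 0.0000 -1.0000
    outer loop
      vertex 0.000 16.000 0.000
      vertex 5.000 16.000 0.000
      vertex 0.000 0.000 0.000
    endloop
  endfacet
  facet normal 0.0000 0.0000 1.0000
    outer loop
      vertex 0.000 0.000 10.000
      vertex 18.000 0.000 10.000
      vertex 18.000 6.000 10.000
    endloop
  endfacet
  facet normal 0.0000 0.0000 1.0000
    outer loop
      vertex 0.000 0.000 10.000
      vertex 18.000 6.000 10.000
      vertex 5.000 6.000 10.000
    endloop
  endfacet
  facet normal 0.0000 0.0000 1.0000
    outer loop
      vertex 0.000 0.000 10.000
      vertex 5.000 6.000 10.000
      vertex 5.000 16.000 10.000
    endloop
  endfacet
  facet normal 0.0000 0.0000 1.0000
    outer loop
      vertex 0.000 0.000 10.000
      vertex 5.000 16.000 10.000
      vertex 0.000 16.000 10.000
    endloop
  endfacet
  facet normal 0.0000 -1.0000 0.0000
    outer loop
      vertex 0.000 0.000 0.000
      vertex 18.000 0.000 0.000
      vertex 18.000 0.000 10.000
    endloop
  endfacet
  facet normal 0.0000 -1.0000 0.0000
    outer loop
      vertex 0.000 0.000 0.000
      vertex 18.000 0.000 10.000
      vertex 0.000 0.000 10.000
    endloop
  endfacet
  facet normal 1.0000 0.0000 0.0000
    outer loop
      vertex 18.000 0.000 0.000
      vertex 18.000 6.000 0.000
      vertex 18.000 6.000 10.000
    endloop
  endfacet
  facet normal 1.0000 0.0000 0.0000
    outer loop
      vertex 18.000 0.000 0.000
      vertex 18.000 6.000 10.000
      vertex 18.000 0.000 10.000
    endloop
  endfacet
  facet normal 0.0000 1.0000 0.0000
    outer loop
      vertex 18.000 6.000 0.000
      vertex 5.000 6.000 0.000
      vertex 5.000 6.000 10.000
    endloop
  endfacet
  facet normal 0.0000 1.0000 0.0000
    outer loop
      vertex 18.000 6.000 0.000
      vertex 5.000 6.000 10.000
      vertex 18.000 6.000 10.000
    endloop
  endfacet
  facet normal 1.0000 0.0000 0.0000
    outer loop
      vertex 5.000 6.000 0.000
      vertex 5.000 16.000 0.000
      vertex 5.000 16.000 10.000
    endloop
  endfacet
  facet normal 1.0000 0.0000 0.0000
    outer loop
      vertex 5.000 6.000 0.000
      vertex 5.000 16.000 10.000
      vertex 5.000 6.000 10.000
    endloop
  endfacet
  facet normal 0.0000 1.0000 0.0000
    outer loop
      vertex 5.000 16.000 0.000
      vertex 0.000 16.000 0.000
      vertex 0.000 16.000 10.000
    endloop
  endfacet
  facet normal 0.0000 1.0000 0.0000
    outer loop
      vertex 5.000 16.000 0.000
      vertex 0.000 16.000 10.000
      vertex 5.000 16.000 10.000
    endloop
  endfacet
  facet normal -1.0000 0.0000 0.0000
    outer loop
      vertex 0.000 16.000 0.000
      vertex 0.000 0.000 0.000
      vertex 0.000 0.000 10.000
    endloop
  endfacet
  facet normal -1.0000 0.0000 0.0000
    outer loop
      vertex 0.000 16.000 0.000
      vertex 0.000 0.000 10.000
      vertex 0.000 16.000 10.000
    endloop
  endfacet
endsolid part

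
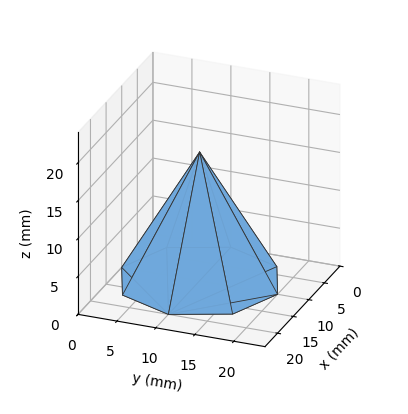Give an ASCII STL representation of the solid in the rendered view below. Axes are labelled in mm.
Reading the render: the shape is a regular 8-sided pyramid, base circumscribed radius ≈ 10 mm, apex at z ≈ 17 mm (dimensions read to the nearest mm from the axis ticks). For the STL, each face is triangulated and given an outward normal.

solid part
  facet normal 0.0000 0.0000 -1.0000
    outer loop
      vertex 10.00 20.00 0.00
      vertex 17.07 17.07 0.00
      vertex 20.00 10.00 0.00
    endloop
  endfacet
  facet normal 0.0000 0.0000 -1.0000
    outer loop
      vertex 2.93 17.07 0.00
      vertex 10.00 20.00 0.00
      vertex 20.00 10.00 0.00
    endloop
  endfacet
  facet normal 0.0000 0.0000 -1.0000
    outer loop
      vertex 0.00 10.00 0.00
      vertex 2.93 17.07 0.00
      vertex 20.00 10.00 0.00
    endloop
  endfacet
  facet normal 0.0000 0.0000 -1.0000
    outer loop
      vertex 2.93 2.93 0.00
      vertex 0.00 10.00 0.00
      vertex 20.00 10.00 0.00
    endloop
  endfacet
  facet normal 0.0000 0.0000 -1.0000
    outer loop
      vertex 10.00 0.00 0.00
      vertex 2.93 2.93 0.00
      vertex 20.00 10.00 0.00
    endloop
  endfacet
  facet normal 0.0000 0.0000 -1.0000
    outer loop
      vertex 17.07 2.93 0.00
      vertex 10.00 0.00 0.00
      vertex 20.00 10.00 0.00
    endloop
  endfacet
  facet normal 0.8117 0.3364 0.4775
    outer loop
      vertex 20.00 10.00 0.00
      vertex 17.07 17.07 0.00
      vertex 10.00 10.00 17.00
    endloop
  endfacet
  facet normal 0.3364 0.8117 0.4775
    outer loop
      vertex 17.07 17.07 0.00
      vertex 10.00 20.00 0.00
      vertex 10.00 10.00 17.00
    endloop
  endfacet
  facet normal -0.3364 0.8117 0.4775
    outer loop
      vertex 10.00 20.00 0.00
      vertex 2.93 17.07 0.00
      vertex 10.00 10.00 17.00
    endloop
  endfacet
  facet normal -0.8117 0.3364 0.4775
    outer loop
      vertex 2.93 17.07 0.00
      vertex 0.00 10.00 0.00
      vertex 10.00 10.00 17.00
    endloop
  endfacet
  facet normal -0.8117 -0.3364 0.4775
    outer loop
      vertex 0.00 10.00 0.00
      vertex 2.93 2.93 0.00
      vertex 10.00 10.00 17.00
    endloop
  endfacet
  facet normal -0.3364 -0.8117 0.4775
    outer loop
      vertex 2.93 2.93 0.00
      vertex 10.00 0.00 0.00
      vertex 10.00 10.00 17.00
    endloop
  endfacet
  facet normal 0.3364 -0.8117 0.4775
    outer loop
      vertex 10.00 0.00 0.00
      vertex 17.07 2.93 0.00
      vertex 10.00 10.00 17.00
    endloop
  endfacet
  facet normal 0.8117 -0.3364 0.4775
    outer loop
      vertex 17.07 2.93 0.00
      vertex 20.00 10.00 0.00
      vertex 10.00 10.00 17.00
    endloop
  endfacet
endsolid part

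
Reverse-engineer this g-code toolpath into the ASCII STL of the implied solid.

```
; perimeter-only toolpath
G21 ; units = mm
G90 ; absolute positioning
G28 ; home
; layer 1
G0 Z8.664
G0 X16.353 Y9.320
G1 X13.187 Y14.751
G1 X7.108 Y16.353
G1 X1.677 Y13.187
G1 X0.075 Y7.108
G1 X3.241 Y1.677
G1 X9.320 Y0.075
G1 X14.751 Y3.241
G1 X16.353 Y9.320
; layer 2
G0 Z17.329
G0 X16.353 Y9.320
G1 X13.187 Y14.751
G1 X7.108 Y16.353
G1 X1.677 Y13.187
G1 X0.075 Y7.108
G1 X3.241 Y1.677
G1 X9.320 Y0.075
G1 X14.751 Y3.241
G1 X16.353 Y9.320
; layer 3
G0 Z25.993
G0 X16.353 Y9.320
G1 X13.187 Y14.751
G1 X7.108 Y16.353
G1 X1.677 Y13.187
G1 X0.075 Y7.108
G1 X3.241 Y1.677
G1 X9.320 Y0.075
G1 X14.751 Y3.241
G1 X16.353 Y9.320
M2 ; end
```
solid part
  facet normal 0.0000 0.0000 -1.0000
    outer loop
      vertex 7.108 16.353 0.000
      vertex 13.187 14.751 0.000
      vertex 16.353 9.320 0.000
    endloop
  endfacet
  facet normal 0.0000 0.0000 -1.0000
    outer loop
      vertex 1.677 13.187 0.000
      vertex 7.108 16.353 0.000
      vertex 16.353 9.320 0.000
    endloop
  endfacet
  facet normal 0.0000 0.0000 -1.0000
    outer loop
      vertex 0.075 7.108 0.000
      vertex 1.677 13.187 0.000
      vertex 16.353 9.320 0.000
    endloop
  endfacet
  facet normal 0.0000 0.0000 -1.0000
    outer loop
      vertex 3.241 1.677 0.000
      vertex 0.075 7.108 0.000
      vertex 16.353 9.320 0.000
    endloop
  endfacet
  facet normal 0.0000 0.0000 -1.0000
    outer loop
      vertex 9.320 0.075 0.000
      vertex 3.241 1.677 0.000
      vertex 16.353 9.320 0.000
    endloop
  endfacet
  facet normal 0.0000 0.0000 -1.0000
    outer loop
      vertex 14.751 3.241 0.000
      vertex 9.320 0.075 0.000
      vertex 16.353 9.320 0.000
    endloop
  endfacet
  facet normal 0.0000 0.0000 1.0000
    outer loop
      vertex 16.353 9.320 25.993
      vertex 13.187 14.751 25.993
      vertex 7.108 16.353 25.993
    endloop
  endfacet
  facet normal 0.0000 0.0000 1.0000
    outer loop
      vertex 16.353 9.320 25.993
      vertex 7.108 16.353 25.993
      vertex 1.677 13.187 25.993
    endloop
  endfacet
  facet normal 0.0000 0.0000 1.0000
    outer loop
      vertex 16.353 9.320 25.993
      vertex 1.677 13.187 25.993
      vertex 0.075 7.108 25.993
    endloop
  endfacet
  facet normal 0.0000 0.0000 1.0000
    outer loop
      vertex 16.353 9.320 25.993
      vertex 0.075 7.108 25.993
      vertex 3.241 1.677 25.993
    endloop
  endfacet
  facet normal 0.0000 0.0000 1.0000
    outer loop
      vertex 16.353 9.320 25.993
      vertex 3.241 1.677 25.993
      vertex 9.320 0.075 25.993
    endloop
  endfacet
  facet normal 0.0000 0.0000 1.0000
    outer loop
      vertex 16.353 9.320 25.993
      vertex 9.320 0.075 25.993
      vertex 14.751 3.241 25.993
    endloop
  endfacet
  facet normal 0.8639 0.5036 0.0000
    outer loop
      vertex 16.353 9.320 0.000
      vertex 13.187 14.751 0.000
      vertex 13.187 14.751 25.993
    endloop
  endfacet
  facet normal 0.8639 0.5036 0.0000
    outer loop
      vertex 16.353 9.320 0.000
      vertex 13.187 14.751 25.993
      vertex 16.353 9.320 25.993
    endloop
  endfacet
  facet normal 0.2548 0.9670 0.0000
    outer loop
      vertex 13.187 14.751 0.000
      vertex 7.108 16.353 0.000
      vertex 7.108 16.353 25.993
    endloop
  endfacet
  facet normal 0.2548 0.9670 0.0000
    outer loop
      vertex 13.187 14.751 0.000
      vertex 7.108 16.353 25.993
      vertex 13.187 14.751 25.993
    endloop
  endfacet
  facet normal -0.5036 0.8639 0.0000
    outer loop
      vertex 7.108 16.353 0.000
      vertex 1.677 13.187 0.000
      vertex 1.677 13.187 25.993
    endloop
  endfacet
  facet normal -0.5036 0.8639 0.0000
    outer loop
      vertex 7.108 16.353 0.000
      vertex 1.677 13.187 25.993
      vertex 7.108 16.353 25.993
    endloop
  endfacet
  facet normal -0.9670 0.2548 0.0000
    outer loop
      vertex 1.677 13.187 0.000
      vertex 0.075 7.108 0.000
      vertex 0.075 7.108 25.993
    endloop
  endfacet
  facet normal -0.9670 0.2548 0.0000
    outer loop
      vertex 1.677 13.187 0.000
      vertex 0.075 7.108 25.993
      vertex 1.677 13.187 25.993
    endloop
  endfacet
  facet normal -0.8639 -0.5036 0.0000
    outer loop
      vertex 0.075 7.108 0.000
      vertex 3.241 1.677 0.000
      vertex 3.241 1.677 25.993
    endloop
  endfacet
  facet normal -0.8639 -0.5036 0.0000
    outer loop
      vertex 0.075 7.108 0.000
      vertex 3.241 1.677 25.993
      vertex 0.075 7.108 25.993
    endloop
  endfacet
  facet normal -0.2548 -0.9670 0.0000
    outer loop
      vertex 3.241 1.677 0.000
      vertex 9.320 0.075 0.000
      vertex 9.320 0.075 25.993
    endloop
  endfacet
  facet normal -0.2548 -0.9670 0.0000
    outer loop
      vertex 3.241 1.677 0.000
      vertex 9.320 0.075 25.993
      vertex 3.241 1.677 25.993
    endloop
  endfacet
  facet normal 0.5036 -0.8639 0.0000
    outer loop
      vertex 9.320 0.075 0.000
      vertex 14.751 3.241 0.000
      vertex 14.751 3.241 25.993
    endloop
  endfacet
  facet normal 0.5036 -0.8639 0.0000
    outer loop
      vertex 9.320 0.075 0.000
      vertex 14.751 3.241 25.993
      vertex 9.320 0.075 25.993
    endloop
  endfacet
  facet normal 0.9670 -0.2548 0.0000
    outer loop
      vertex 14.751 3.241 0.000
      vertex 16.353 9.320 0.000
      vertex 16.353 9.320 25.993
    endloop
  endfacet
  facet normal 0.9670 -0.2548 0.0000
    outer loop
      vertex 14.751 3.241 0.000
      vertex 16.353 9.320 25.993
      vertex 14.751 3.241 25.993
    endloop
  endfacet
endsolid part

The G0 Z moves step by Δz≈8.664 mm. Every layer's G1 loop is the same polygon, so the solid is a straight extrusion of it from z=0 to z≈26. Closing with flat bottom and top caps and triangulating gives 28 facets — a regular 8-sided prism (a cylinder approximated with 8 flat sides), circumscribed radius ≈ 8.21 mm, height ≈ 26 mm.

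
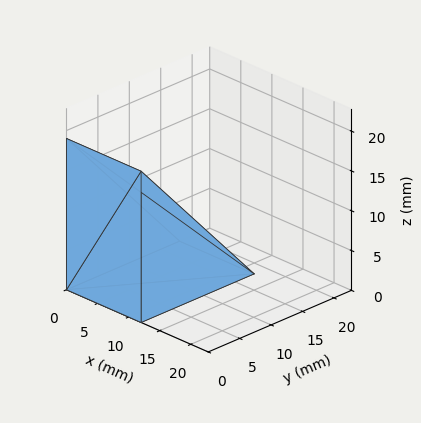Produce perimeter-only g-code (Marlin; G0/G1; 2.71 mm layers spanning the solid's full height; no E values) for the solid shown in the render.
Reading the render: the shape is a wedge (ramp): 12 × 18 mm base, rising to 19 mm along the y=0 edge and sloping linearly to z=0 at y=18 (dimensions read to the nearest mm from the axis ticks). For the g-code, the solid's height is divided into equal slices at the stated Δz and each level perimeter traced with G1 moves after a G0 lift.

; perimeter-only toolpath
G21 ; units = mm
G90 ; absolute positioning
G28 ; home
; layer 1
G0 Z2.71
G0 X0.00 Y0.00
G1 X12.00 Y0.00
G1 X12.00 Y15.43
G1 X0.00 Y15.43
G1 X0.00 Y0.00
; layer 2
G0 Z5.43
G0 X0.00 Y0.00
G1 X12.00 Y0.00
G1 X12.00 Y12.86
G1 X0.00 Y12.86
G1 X0.00 Y0.00
; layer 3
G0 Z8.14
G0 X0.00 Y0.00
G1 X12.00 Y0.00
G1 X12.00 Y10.29
G1 X0.00 Y10.29
G1 X0.00 Y0.00
; layer 4
G0 Z10.86
G0 X0.00 Y0.00
G1 X12.00 Y0.00
G1 X12.00 Y7.71
G1 X0.00 Y7.71
G1 X0.00 Y0.00
; layer 5
G0 Z13.57
G0 X0.00 Y0.00
G1 X12.00 Y0.00
G1 X12.00 Y5.14
G1 X0.00 Y5.14
G1 X0.00 Y0.00
; layer 6
G0 Z16.29
G0 X0.00 Y0.00
G1 X12.00 Y0.00
G1 X12.00 Y2.57
G1 X0.00 Y2.57
G1 X0.00 Y0.00
M2 ; end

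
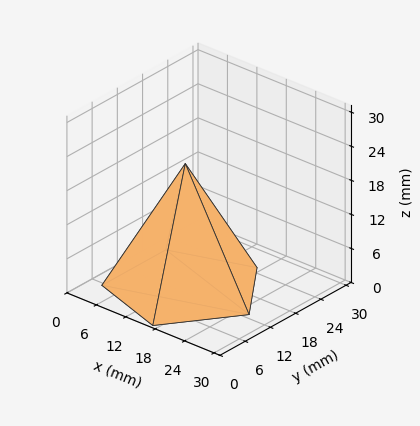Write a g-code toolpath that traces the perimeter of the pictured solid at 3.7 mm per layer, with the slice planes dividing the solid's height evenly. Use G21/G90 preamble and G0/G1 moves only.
Reading the render: the shape is a regular 5-sided pyramid, base circumscribed radius ≈ 13 mm, apex at z ≈ 22 mm (dimensions read to the nearest mm from the axis ticks). For the g-code, the solid's height is divided into equal slices at the stated Δz and each level perimeter traced with G1 moves after a G0 lift.

; perimeter-only toolpath
G21 ; units = mm
G90 ; absolute positioning
G28 ; home
; layer 1
G0 Z3.7
G0 X23.8 Y13.0
G1 X16.3 Y23.3
G1 X4.2 Y19.3
G1 X4.2 Y6.7
G1 X16.3 Y2.7
G1 X23.8 Y13.0
; layer 2
G0 Z7.3
G0 X21.7 Y13.0
G1 X15.7 Y21.3
G1 X6.0 Y18.1
G1 X6.0 Y7.9
G1 X15.7 Y4.7
G1 X21.7 Y13.0
; layer 3
G0 Z11.0
G0 X19.5 Y13.0
G1 X15.0 Y19.2
G1 X7.8 Y16.8
G1 X7.8 Y9.2
G1 X15.0 Y6.8
G1 X19.5 Y13.0
; layer 4
G0 Z14.7
G0 X17.3 Y13.0
G1 X14.3 Y17.1
G1 X9.5 Y15.5
G1 X9.5 Y10.5
G1 X14.3 Y8.9
G1 X17.3 Y13.0
; layer 5
G0 Z18.3
G0 X15.2 Y13.0
G1 X13.7 Y15.1
G1 X11.2 Y14.3
G1 X11.2 Y11.7
G1 X13.7 Y10.9
G1 X15.2 Y13.0
M2 ; end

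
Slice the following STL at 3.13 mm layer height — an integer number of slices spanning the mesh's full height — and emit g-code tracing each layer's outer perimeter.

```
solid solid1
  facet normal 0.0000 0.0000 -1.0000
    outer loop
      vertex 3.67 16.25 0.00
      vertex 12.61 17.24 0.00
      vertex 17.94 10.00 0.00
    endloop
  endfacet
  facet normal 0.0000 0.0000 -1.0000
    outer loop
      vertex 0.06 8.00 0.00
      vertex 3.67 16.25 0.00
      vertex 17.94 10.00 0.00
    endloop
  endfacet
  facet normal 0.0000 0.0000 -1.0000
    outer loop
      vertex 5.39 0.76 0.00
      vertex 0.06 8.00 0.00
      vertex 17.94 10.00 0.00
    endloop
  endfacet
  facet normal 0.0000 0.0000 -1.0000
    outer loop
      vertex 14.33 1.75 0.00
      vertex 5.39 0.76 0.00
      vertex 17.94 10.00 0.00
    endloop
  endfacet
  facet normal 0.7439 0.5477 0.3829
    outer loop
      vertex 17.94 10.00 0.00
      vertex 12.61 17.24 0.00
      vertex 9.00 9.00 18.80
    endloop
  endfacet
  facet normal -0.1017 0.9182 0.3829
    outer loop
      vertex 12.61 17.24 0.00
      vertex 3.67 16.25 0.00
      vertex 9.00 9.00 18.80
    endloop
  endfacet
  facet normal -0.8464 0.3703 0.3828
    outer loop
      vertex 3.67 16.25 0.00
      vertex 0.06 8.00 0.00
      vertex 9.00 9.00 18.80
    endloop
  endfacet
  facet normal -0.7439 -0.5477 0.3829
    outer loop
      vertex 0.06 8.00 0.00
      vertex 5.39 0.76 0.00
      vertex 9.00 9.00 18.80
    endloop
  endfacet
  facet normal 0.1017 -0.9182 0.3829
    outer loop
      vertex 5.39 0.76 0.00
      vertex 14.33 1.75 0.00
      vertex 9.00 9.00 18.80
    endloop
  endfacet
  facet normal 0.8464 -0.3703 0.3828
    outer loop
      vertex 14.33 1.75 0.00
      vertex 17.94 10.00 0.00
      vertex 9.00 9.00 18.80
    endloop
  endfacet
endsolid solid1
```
; perimeter-only toolpath
G21 ; units = mm
G90 ; absolute positioning
G28 ; home
; layer 1
G0 Z3.13
G0 X16.45 Y9.83
G1 X12.01 Y15.87
G1 X4.56 Y15.04
G1 X1.55 Y8.17
G1 X5.99 Y2.13
G1 X13.44 Y2.96
G1 X16.45 Y9.83
; layer 2
G0 Z6.27
G0 X14.96 Y9.67
G1 X11.41 Y14.49
G1 X5.45 Y13.83
G1 X3.04 Y8.33
G1 X6.59 Y3.51
G1 X12.55 Y4.17
G1 X14.96 Y9.67
; layer 3
G0 Z9.40
G0 X13.47 Y9.50
G1 X10.80 Y13.12
G1 X6.33 Y12.62
G1 X4.53 Y8.50
G1 X7.20 Y4.88
G1 X11.66 Y5.38
G1 X13.47 Y9.50
; layer 4
G0 Z12.53
G0 X11.98 Y9.33
G1 X10.20 Y11.75
G1 X7.22 Y11.42
G1 X6.02 Y8.67
G1 X7.80 Y6.25
G1 X10.78 Y6.58
G1 X11.98 Y9.33
; layer 5
G0 Z15.67
G0 X10.49 Y9.17
G1 X9.60 Y10.37
G1 X8.11 Y10.21
G1 X7.51 Y8.83
G1 X8.40 Y7.63
G1 X9.89 Y7.79
G1 X10.49 Y9.17
M2 ; end

The solid is a regular 6-sided pyramid, base circumscribed radius ≈ 9 mm, apex at z ≈ 18.8 mm. Slicing at Δz = 3.13 mm — 6 equal slices spanning the solid's height, so layer i sits at z = i·h/6 — gives 5 non-empty perimeters. Each is a 6-segment closed polygon; G0 lifts to the layer z and rapids to the start vertex, then G1 traces the edges. The cross-section shrinks linearly with z (the slice at the apex is degenerate and omitted).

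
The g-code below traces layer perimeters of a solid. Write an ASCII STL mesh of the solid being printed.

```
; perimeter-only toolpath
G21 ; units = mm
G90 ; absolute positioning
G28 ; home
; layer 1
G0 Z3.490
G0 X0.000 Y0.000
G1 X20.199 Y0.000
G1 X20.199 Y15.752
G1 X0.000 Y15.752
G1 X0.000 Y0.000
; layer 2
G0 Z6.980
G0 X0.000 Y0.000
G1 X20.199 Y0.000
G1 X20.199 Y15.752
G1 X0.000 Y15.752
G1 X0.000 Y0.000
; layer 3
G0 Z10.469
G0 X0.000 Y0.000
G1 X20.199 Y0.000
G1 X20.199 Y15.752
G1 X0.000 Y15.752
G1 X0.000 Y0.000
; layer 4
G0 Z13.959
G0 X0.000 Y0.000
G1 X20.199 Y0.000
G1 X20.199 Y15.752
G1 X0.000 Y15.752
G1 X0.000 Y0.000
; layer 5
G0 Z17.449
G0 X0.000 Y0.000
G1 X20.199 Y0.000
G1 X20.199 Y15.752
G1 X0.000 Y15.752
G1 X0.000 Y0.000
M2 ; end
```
solid part
  facet normal 0.0000 0.0000 -1.0000
    outer loop
      vertex 20.199 15.752 0.000
      vertex 20.199 0.000 0.000
      vertex 0.000 0.000 0.000
    endloop
  endfacet
  facet normal 0.0000 0.0000 -1.0000
    outer loop
      vertex 0.000 15.752 0.000
      vertex 20.199 15.752 0.000
      vertex 0.000 0.000 0.000
    endloop
  endfacet
  facet normal 0.0000 0.0000 1.0000
    outer loop
      vertex 0.000 0.000 17.449
      vertex 20.199 0.000 17.449
      vertex 20.199 15.752 17.449
    endloop
  endfacet
  facet normal 0.0000 0.0000 1.0000
    outer loop
      vertex 0.000 0.000 17.449
      vertex 20.199 15.752 17.449
      vertex 0.000 15.752 17.449
    endloop
  endfacet
  facet normal 0.0000 -1.0000 0.0000
    outer loop
      vertex 0.000 0.000 0.000
      vertex 20.199 0.000 0.000
      vertex 20.199 0.000 17.449
    endloop
  endfacet
  facet normal 0.0000 -1.0000 0.0000
    outer loop
      vertex 0.000 0.000 0.000
      vertex 20.199 0.000 17.449
      vertex 0.000 0.000 17.449
    endloop
  endfacet
  facet normal 0.0000 1.0000 0.0000
    outer loop
      vertex 20.199 15.752 17.449
      vertex 20.199 15.752 0.000
      vertex 0.000 15.752 0.000
    endloop
  endfacet
  facet normal 0.0000 1.0000 0.0000
    outer loop
      vertex 0.000 15.752 17.449
      vertex 20.199 15.752 17.449
      vertex 0.000 15.752 0.000
    endloop
  endfacet
  facet normal -1.0000 0.0000 0.0000
    outer loop
      vertex 0.000 15.752 17.449
      vertex 0.000 15.752 0.000
      vertex 0.000 0.000 0.000
    endloop
  endfacet
  facet normal -1.0000 0.0000 0.0000
    outer loop
      vertex 0.000 0.000 17.449
      vertex 0.000 15.752 17.449
      vertex 0.000 0.000 0.000
    endloop
  endfacet
  facet normal 1.0000 0.0000 0.0000
    outer loop
      vertex 20.199 0.000 0.000
      vertex 20.199 15.752 0.000
      vertex 20.199 15.752 17.449
    endloop
  endfacet
  facet normal 1.0000 0.0000 0.0000
    outer loop
      vertex 20.199 0.000 0.000
      vertex 20.199 15.752 17.449
      vertex 20.199 0.000 17.449
    endloop
  endfacet
endsolid part

The G0 Z moves step by Δz≈3.490 mm. Every layer's G1 loop is the same polygon, so the solid is a straight extrusion of it from z=0 to z≈17.4. Closing with flat bottom and top caps and triangulating gives 12 facets — a rectangular box, roughly 20.2 × 15.8 mm footprint and 17.4 mm tall.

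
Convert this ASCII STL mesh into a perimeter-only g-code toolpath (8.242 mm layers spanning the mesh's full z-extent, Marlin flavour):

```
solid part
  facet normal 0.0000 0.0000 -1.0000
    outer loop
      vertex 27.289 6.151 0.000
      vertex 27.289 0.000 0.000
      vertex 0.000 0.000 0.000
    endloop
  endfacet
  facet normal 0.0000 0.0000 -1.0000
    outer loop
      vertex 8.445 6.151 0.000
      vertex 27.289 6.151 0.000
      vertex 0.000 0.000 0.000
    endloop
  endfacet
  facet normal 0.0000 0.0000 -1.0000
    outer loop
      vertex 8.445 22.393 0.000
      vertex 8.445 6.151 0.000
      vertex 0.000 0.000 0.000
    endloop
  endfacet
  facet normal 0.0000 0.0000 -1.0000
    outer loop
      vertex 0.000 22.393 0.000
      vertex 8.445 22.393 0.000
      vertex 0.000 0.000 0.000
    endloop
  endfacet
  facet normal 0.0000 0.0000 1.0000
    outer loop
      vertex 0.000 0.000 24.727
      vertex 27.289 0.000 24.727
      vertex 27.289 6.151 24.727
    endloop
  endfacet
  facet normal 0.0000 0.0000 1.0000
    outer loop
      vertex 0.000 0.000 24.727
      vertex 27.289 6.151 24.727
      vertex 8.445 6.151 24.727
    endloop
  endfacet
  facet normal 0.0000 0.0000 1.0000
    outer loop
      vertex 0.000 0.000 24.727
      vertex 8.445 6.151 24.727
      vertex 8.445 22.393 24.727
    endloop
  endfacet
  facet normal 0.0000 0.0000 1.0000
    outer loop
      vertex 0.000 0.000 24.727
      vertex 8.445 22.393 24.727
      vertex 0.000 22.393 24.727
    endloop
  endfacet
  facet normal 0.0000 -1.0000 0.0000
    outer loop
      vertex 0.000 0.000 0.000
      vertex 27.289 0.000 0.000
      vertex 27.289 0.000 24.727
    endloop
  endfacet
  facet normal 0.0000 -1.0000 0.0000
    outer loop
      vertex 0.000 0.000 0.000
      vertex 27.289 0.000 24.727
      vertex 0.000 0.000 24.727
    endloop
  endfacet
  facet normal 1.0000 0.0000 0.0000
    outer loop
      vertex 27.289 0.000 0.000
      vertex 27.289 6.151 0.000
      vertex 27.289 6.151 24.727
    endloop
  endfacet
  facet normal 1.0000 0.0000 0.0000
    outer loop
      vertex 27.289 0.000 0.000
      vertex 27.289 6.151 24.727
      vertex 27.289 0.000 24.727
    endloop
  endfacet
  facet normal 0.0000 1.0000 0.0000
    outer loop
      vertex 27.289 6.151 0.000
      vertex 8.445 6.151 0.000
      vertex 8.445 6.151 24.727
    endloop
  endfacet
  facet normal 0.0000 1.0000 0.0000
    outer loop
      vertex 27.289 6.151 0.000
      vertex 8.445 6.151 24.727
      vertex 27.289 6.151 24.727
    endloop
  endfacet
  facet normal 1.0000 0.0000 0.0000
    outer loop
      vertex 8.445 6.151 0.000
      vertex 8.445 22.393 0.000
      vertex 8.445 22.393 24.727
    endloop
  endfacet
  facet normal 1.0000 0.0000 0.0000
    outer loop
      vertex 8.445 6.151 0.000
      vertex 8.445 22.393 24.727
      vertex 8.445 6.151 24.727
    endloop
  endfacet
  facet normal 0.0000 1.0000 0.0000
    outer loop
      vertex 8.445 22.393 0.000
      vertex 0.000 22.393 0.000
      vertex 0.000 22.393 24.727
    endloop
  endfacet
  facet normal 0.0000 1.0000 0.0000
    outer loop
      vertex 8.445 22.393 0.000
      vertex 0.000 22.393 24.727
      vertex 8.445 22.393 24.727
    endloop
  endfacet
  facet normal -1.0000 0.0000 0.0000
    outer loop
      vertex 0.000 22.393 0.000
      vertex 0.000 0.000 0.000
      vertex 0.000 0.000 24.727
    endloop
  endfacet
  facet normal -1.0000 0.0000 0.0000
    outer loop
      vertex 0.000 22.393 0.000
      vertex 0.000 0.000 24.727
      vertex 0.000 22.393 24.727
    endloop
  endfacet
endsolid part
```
; perimeter-only toolpath
G21 ; units = mm
G90 ; absolute positioning
G28 ; home
; layer 1
G0 Z8.242
G0 X0.000 Y0.000
G1 X27.289 Y0.000
G1 X27.289 Y6.151
G1 X8.445 Y6.151
G1 X8.445 Y22.393
G1 X0.000 Y22.393
G1 X0.000 Y0.000
; layer 2
G0 Z16.485
G0 X0.000 Y0.000
G1 X27.289 Y0.000
G1 X27.289 Y6.151
G1 X8.445 Y6.151
G1 X8.445 Y22.393
G1 X0.000 Y22.393
G1 X0.000 Y0.000
; layer 3
G0 Z24.727
G0 X0.000 Y0.000
G1 X27.289 Y0.000
G1 X27.289 Y6.151
G1 X8.445 Y6.151
G1 X8.445 Y22.393
G1 X0.000 Y22.393
G1 X0.000 Y0.000
M2 ; end

The solid is an L-shaped prism: outer 27.3 × 22.4 mm, arm thicknesses ≈ 6.15 mm (horizontal) and 8.45 mm (vertical), extruded 24.7 mm in z. Slicing at Δz = 8.242 mm — 3 equal slices spanning the solid's height, so layer i sits at z = i·h/3 — gives 3 non-empty perimeters. Each is a 6-segment closed polygon; G0 lifts to the layer z and rapids to the start vertex, then G1 traces the edges.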